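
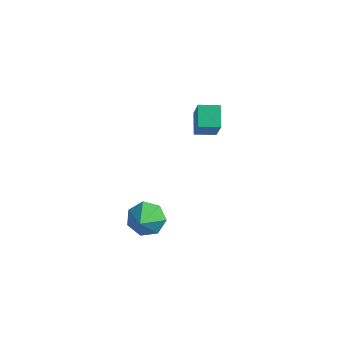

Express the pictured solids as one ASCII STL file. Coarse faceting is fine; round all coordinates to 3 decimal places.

solid 
facet normal -0.292 0.721 -0.628
outer loop
vertex 2.595 -2.584 -0.631
vertex 1.607 -3.02 -0.673
vertex 1.986 -2.273 0.009
endloop
endfacet
facet normal 0.759 0.244 0.604
outer loop
vertex 2.595 -2.584 -0.631
vertex 1.986 -2.273 0.009
vertex 2.213 -4.52 0.633
endloop
endfacet
facet normal -0.291 0.721 -0.628
outer loop
vertex 1.986 -2.273 0.009
vertex 1.607 -3.02 -0.673
vertex 1.091 -2.524 0.136
endloop
endfacet
facet normal 0.060 0.273 0.960
outer loop
vertex 1.986 -2.273 0.009
vertex 1.091 -2.524 0.136
vertex 2.213 -4.52 0.633
endloop
endfacet
facet normal -0.291 0.722 -0.628
outer loop
vertex 1.091 -2.524 0.136
vertex 1.607 -3.02 -0.673
vertex 0.586 -3.148 -0.347
endloop
endfacet
facet normal -0.592 -0.135 0.794
outer loop
vertex 1.091 -2.524 0.136
vertex 0.586 -3.148 -0.347
vertex 2.213 -4.52 0.633
endloop
endfacet
facet normal -0.291 0.722 -0.628
outer loop
vertex 0.586 -3.148 -0.347
vertex 1.607 -3.02 -0.673
vertex 0.849 -3.675 -1.075
endloop
endfacet
facet normal -0.705 -0.671 0.231
outer loop
vertex 0.586 -3.148 -0.347
vertex 0.849 -3.675 -1.075
vertex 2.213 -4.52 0.633
endloop
endfacet
facet normal -0.291 0.722 -0.628
outer loop
vertex 0.849 -3.675 -1.075
vertex 1.607 -3.02 -0.673
vertex 1.684 -3.709 -1.501
endloop
endfacet
facet normal -0.194 -0.932 -0.306
outer loop
vertex 0.849 -3.675 -1.075
vertex 1.684 -3.709 -1.501
vertex 2.213 -4.52 0.633
endloop
endfacet
facet normal -0.291 0.722 -0.628
outer loop
vertex 1.684 -3.709 -1.501
vertex 1.607 -3.02 -0.673
vertex 2.46 -3.224 -1.303
endloop
endfacet
facet normal 0.556 -0.722 -0.412
outer loop
vertex 1.684 -3.709 -1.501
vertex 2.46 -3.224 -1.303
vertex 2.213 -4.52 0.633
endloop
endfacet
facet normal -0.292 0.721 -0.628
outer loop
vertex 2.46 -3.224 -1.303
vertex 1.607 -3.02 -0.673
vertex 2.595 -2.584 -0.631
endloop
endfacet
facet normal 0.980 -0.199 -0.008
outer loop
vertex 2.46 -3.224 -1.303
vertex 2.595 -2.584 -0.631
vertex 2.213 -4.52 0.633
endloop
endfacet
facet normal -0.364 0.394 -0.844
outer loop
vertex 0.397 3.678 2.329
vertex 1.398 4.386 2.228
vertex 1.04 2.66 1.577
endloop
endfacet
facet normal -0.814 -0.575 0.083
outer loop
vertex 1.822 1.814 3.392
vertex 0.397 3.678 2.329
vertex 1.04 2.66 1.577
endloop
endfacet
facet normal -0.364 0.394 -0.844
outer loop
vertex 1.04 2.66 1.577
vertex 1.398 4.386 2.228
vertex 2.041 3.368 1.476
endloop
endfacet
facet normal 0.454 -0.717 -0.530
outer loop
vertex 2.041 3.368 1.476
vertex 1.822 1.814 3.392
vertex 1.04 2.66 1.577
endloop
endfacet
facet normal -0.454 0.717 0.530
outer loop
vertex 0.397 3.678 2.329
vertex 2.18 3.54 4.043
vertex 1.398 4.386 2.228
endloop
endfacet
facet normal -0.814 -0.575 0.083
outer loop
vertex 1.179 2.832 4.144
vertex 0.397 3.678 2.329
vertex 1.822 1.814 3.392
endloop
endfacet
facet normal -0.454 0.717 0.530
outer loop
vertex 1.179 2.832 4.144
vertex 2.18 3.54 4.043
vertex 0.397 3.678 2.329
endloop
endfacet
facet normal 0.814 0.575 -0.083
outer loop
vertex 1.398 4.386 2.228
vertex 2.18 3.54 4.043
vertex 2.041 3.368 1.476
endloop
endfacet
facet normal 0.454 -0.717 -0.530
outer loop
vertex 2.823 2.522 3.291
vertex 1.822 1.814 3.392
vertex 2.041 3.368 1.476
endloop
endfacet
facet normal 0.814 0.575 -0.083
outer loop
vertex 2.041 3.368 1.476
vertex 2.18 3.54 4.043
vertex 2.823 2.522 3.291
endloop
endfacet
facet normal 0.364 -0.394 0.844
outer loop
vertex 2.823 2.522 3.291
vertex 1.179 2.832 4.144
vertex 1.822 1.814 3.392
endloop
endfacet
facet normal 0.364 -0.394 0.844
outer loop
vertex 2.18 3.54 4.043
vertex 1.179 2.832 4.144
vertex 2.823 2.522 3.291
endloop
endfacet

endsolid


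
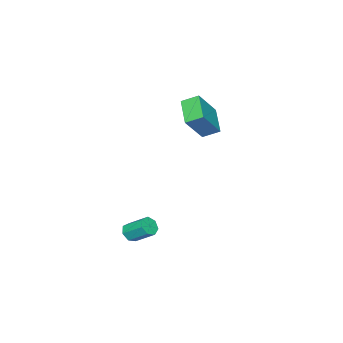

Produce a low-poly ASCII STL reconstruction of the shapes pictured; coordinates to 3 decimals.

solid 
facet normal 0.108 -0.798 -0.593
outer loop
vertex 2.693 -2.284 -2.877
vertex 2.475 -1.97 -3.339
vertex 3.045 -2.026 -3.16
endloop
endfacet
facet normal 0.728 -0.343 0.594
outer loop
vertex 2.693 -2.284 -2.877
vertex 3.045 -2.026 -3.16
vertex 2.543 -1.184 -2.058
endloop
endfacet
facet normal 0.729 -0.341 0.593
outer loop
vertex 2.543 -1.184 -2.058
vertex 3.045 -2.026 -3.16
vertex 2.895 -0.925 -2.342
endloop
endfacet
facet normal -0.109 0.798 0.593
outer loop
vertex 2.543 -1.184 -2.058
vertex 2.895 -0.925 -2.342
vertex 2.325 -0.87 -2.521
endloop
endfacet
facet normal 0.108 -0.797 -0.594
outer loop
vertex 3.045 -2.026 -3.16
vertex 2.475 -1.97 -3.339
vertex 2.968 -1.725 -3.578
endloop
endfacet
facet normal 0.983 0.175 -0.055
outer loop
vertex 3.045 -2.026 -3.16
vertex 2.968 -1.725 -3.578
vertex 2.895 -0.925 -2.342
endloop
endfacet
facet normal 0.983 0.175 -0.055
outer loop
vertex 2.895 -0.925 -2.342
vertex 2.968 -1.725 -3.578
vertex 2.818 -0.625 -2.76
endloop
endfacet
facet normal -0.109 0.798 0.593
outer loop
vertex 2.895 -0.925 -2.342
vertex 2.818 -0.625 -2.76
vertex 2.325 -0.87 -2.521
endloop
endfacet
facet normal 0.110 -0.798 -0.592
outer loop
vertex 2.968 -1.725 -3.578
vertex 2.475 -1.97 -3.339
vertex 2.52 -1.61 -3.816
endloop
endfacet
facet normal 0.496 0.561 -0.663
outer loop
vertex 2.968 -1.725 -3.578
vertex 2.52 -1.61 -3.816
vertex 2.818 -0.625 -2.76
endloop
endfacet
facet normal 0.496 0.561 -0.663
outer loop
vertex 2.818 -0.625 -2.76
vertex 2.52 -1.61 -3.816
vertex 2.369 -0.509 -2.998
endloop
endfacet
facet normal -0.109 0.797 0.594
outer loop
vertex 2.818 -0.625 -2.76
vertex 2.369 -0.509 -2.998
vertex 2.325 -0.87 -2.521
endloop
endfacet
facet normal 0.108 -0.798 -0.592
outer loop
vertex 2.52 -1.61 -3.816
vertex 2.475 -1.97 -3.339
vertex 2.038 -1.765 -3.695
endloop
endfacet
facet normal -0.362 0.523 -0.771
outer loop
vertex 2.52 -1.61 -3.816
vertex 2.038 -1.765 -3.695
vertex 2.369 -0.509 -2.998
endloop
endfacet
facet normal -0.364 0.523 -0.771
outer loop
vertex 2.369 -0.509 -2.998
vertex 2.038 -1.765 -3.695
vertex 1.888 -0.665 -2.877
endloop
endfacet
facet normal -0.109 0.797 0.593
outer loop
vertex 2.369 -0.509 -2.998
vertex 1.888 -0.665 -2.877
vertex 2.325 -0.87 -2.521
endloop
endfacet
facet normal 0.110 -0.797 -0.594
outer loop
vertex 2.038 -1.765 -3.695
vertex 2.475 -1.97 -3.339
vertex 1.885 -2.076 -3.306
endloop
endfacet
facet normal -0.950 0.093 -0.299
outer loop
vertex 2.038 -1.765 -3.695
vertex 1.885 -2.076 -3.306
vertex 1.888 -0.665 -2.877
endloop
endfacet
facet normal -0.950 0.093 -0.299
outer loop
vertex 1.888 -0.665 -2.877
vertex 1.885 -2.076 -3.306
vertex 1.735 -0.975 -2.487
endloop
endfacet
facet normal -0.108 0.798 0.592
outer loop
vertex 1.888 -0.665 -2.877
vertex 1.735 -0.975 -2.487
vertex 2.325 -0.87 -2.521
endloop
endfacet
facet normal 0.110 -0.797 -0.594
outer loop
vertex 1.885 -2.076 -3.306
vertex 2.475 -1.97 -3.339
vertex 2.177 -2.307 -2.942
endloop
endfacet
facet normal -0.821 -0.409 0.399
outer loop
vertex 1.885 -2.076 -3.306
vertex 2.177 -2.307 -2.942
vertex 1.735 -0.975 -2.487
endloop
endfacet
facet normal -0.821 -0.409 0.399
outer loop
vertex 1.735 -0.975 -2.487
vertex 2.177 -2.307 -2.942
vertex 2.027 -1.206 -2.123
endloop
endfacet
facet normal -0.108 0.798 0.593
outer loop
vertex 1.735 -0.975 -2.487
vertex 2.027 -1.206 -2.123
vertex 2.325 -0.87 -2.521
endloop
endfacet
facet normal 0.110 -0.797 -0.594
outer loop
vertex 2.177 -2.307 -2.942
vertex 2.475 -1.97 -3.339
vertex 2.693 -2.284 -2.877
endloop
endfacet
facet normal -0.073 -0.602 0.795
outer loop
vertex 2.177 -2.307 -2.942
vertex 2.693 -2.284 -2.877
vertex 2.027 -1.206 -2.123
endloop
endfacet
facet normal -0.074 -0.602 0.795
outer loop
vertex 2.027 -1.206 -2.123
vertex 2.693 -2.284 -2.877
vertex 2.543 -1.184 -2.058
endloop
endfacet
facet normal -0.109 0.798 0.592
outer loop
vertex 2.027 -1.206 -2.123
vertex 2.543 -1.184 -2.058
vertex 2.325 -0.87 -2.521
endloop
endfacet
facet normal -0.636 0.085 -0.767
outer loop
vertex -3.672 -1.192 3.134
vertex -2.598 -0.125 2.361
vertex -3.216 -1.989 2.668
endloop
endfacet
facet normal -0.632 -0.628 0.455
outer loop
vertex -1.962 -2.155 4.179
vertex -3.672 -1.192 3.134
vertex -3.216 -1.989 2.668
endloop
endfacet
facet normal -0.636 0.085 -0.767
outer loop
vertex -3.216 -1.989 2.668
vertex -2.598 -0.125 2.361
vertex -2.142 -0.922 1.895
endloop
endfacet
facet normal 0.443 -0.774 -0.453
outer loop
vertex -2.142 -0.922 1.895
vertex -1.962 -2.155 4.179
vertex -3.216 -1.989 2.668
endloop
endfacet
facet normal -0.443 0.774 0.453
outer loop
vertex -3.672 -1.192 3.134
vertex -1.344 -0.291 3.872
vertex -2.598 -0.125 2.361
endloop
endfacet
facet normal -0.632 -0.628 0.455
outer loop
vertex -2.418 -1.358 4.645
vertex -3.672 -1.192 3.134
vertex -1.962 -2.155 4.179
endloop
endfacet
facet normal -0.443 0.774 0.453
outer loop
vertex -2.418 -1.358 4.645
vertex -1.344 -0.291 3.872
vertex -3.672 -1.192 3.134
endloop
endfacet
facet normal 0.632 0.628 -0.455
outer loop
vertex -2.598 -0.125 2.361
vertex -1.344 -0.291 3.872
vertex -2.142 -0.922 1.895
endloop
endfacet
facet normal 0.443 -0.774 -0.453
outer loop
vertex -0.888 -1.088 3.406
vertex -1.962 -2.155 4.179
vertex -2.142 -0.922 1.895
endloop
endfacet
facet normal 0.632 0.628 -0.455
outer loop
vertex -2.142 -0.922 1.895
vertex -1.344 -0.291 3.872
vertex -0.888 -1.088 3.406
endloop
endfacet
facet normal 0.636 -0.085 0.767
outer loop
vertex -0.888 -1.088 3.406
vertex -2.418 -1.358 4.645
vertex -1.962 -2.155 4.179
endloop
endfacet
facet normal 0.636 -0.085 0.767
outer loop
vertex -1.344 -0.291 3.872
vertex -2.418 -1.358 4.645
vertex -0.888 -1.088 3.406
endloop
endfacet

endsolid


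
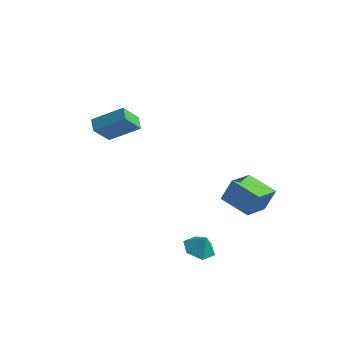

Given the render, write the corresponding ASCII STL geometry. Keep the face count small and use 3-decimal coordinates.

solid 
facet normal -0.386 -0.050 -0.921
outer loop
vertex 4.065 -3.44 -4.129
vertex 3.213 -3.597 -3.763
vertex 3.498 -2.717 -3.93
endloop
endfacet
facet normal 0.789 0.537 0.297
outer loop
vertex 4.065 -3.44 -4.129
vertex 3.498 -2.717 -3.93
vertex 3.627 -3.543 -2.777
endloop
endfacet
facet normal -0.387 -0.049 -0.921
outer loop
vertex 3.498 -2.717 -3.93
vertex 3.213 -3.597 -3.763
vertex 2.647 -2.873 -3.564
endloop
endfacet
facet normal 0.097 0.814 0.572
outer loop
vertex 3.498 -2.717 -3.93
vertex 2.647 -2.873 -3.564
vertex 3.627 -3.543 -2.777
endloop
endfacet
facet normal -0.387 -0.049 -0.921
outer loop
vertex 2.647 -2.873 -3.564
vertex 3.213 -3.597 -3.763
vertex 2.362 -3.753 -3.397
endloop
endfacet
facet normal -0.459 0.307 0.833
outer loop
vertex 2.647 -2.873 -3.564
vertex 2.362 -3.753 -3.397
vertex 3.627 -3.543 -2.777
endloop
endfacet
facet normal -0.387 -0.051 -0.921
outer loop
vertex 2.362 -3.753 -3.397
vertex 3.213 -3.597 -3.763
vertex 2.928 -4.477 -3.595
endloop
endfacet
facet normal -0.322 -0.476 0.818
outer loop
vertex 2.362 -3.753 -3.397
vertex 2.928 -4.477 -3.595
vertex 3.627 -3.543 -2.777
endloop
endfacet
facet normal -0.386 -0.051 -0.921
outer loop
vertex 2.928 -4.477 -3.595
vertex 3.213 -3.597 -3.763
vertex 3.78 -4.32 -3.961
endloop
endfacet
facet normal 0.372 -0.753 0.542
outer loop
vertex 2.928 -4.477 -3.595
vertex 3.78 -4.32 -3.961
vertex 3.627 -3.543 -2.777
endloop
endfacet
facet normal -0.386 -0.051 -0.921
outer loop
vertex 3.78 -4.32 -3.961
vertex 3.213 -3.597 -3.763
vertex 4.065 -3.44 -4.129
endloop
endfacet
facet normal 0.927 -0.247 0.282
outer loop
vertex 3.78 -4.32 -3.961
vertex 4.065 -3.44 -4.129
vertex 3.627 -3.543 -2.777
endloop
endfacet
facet normal -0.949 0.205 0.238
outer loop
vertex 2.972 0.888 -1.477
vertex 3.183 2.668 -2.165
vertex 2.534 0.42 -2.822
endloop
endfacet
facet normal -0.110 -0.927 0.358
outer loop
vertex 4.337 0.032 -3.275
vertex 2.972 0.888 -1.477
vertex 2.534 0.42 -2.822
endloop
endfacet
facet normal -0.949 0.204 0.239
outer loop
vertex 2.534 0.42 -2.822
vertex 3.183 2.668 -2.165
vertex 2.744 2.2 -3.51
endloop
endfacet
facet normal -0.294 -0.314 -0.903
outer loop
vertex 2.744 2.2 -3.51
vertex 4.337 0.032 -3.275
vertex 2.534 0.42 -2.822
endloop
endfacet
facet normal 0.294 0.314 0.903
outer loop
vertex 2.972 0.888 -1.477
vertex 4.986 2.28 -2.618
vertex 3.183 2.668 -2.165
endloop
endfacet
facet normal -0.109 -0.927 0.358
outer loop
vertex 4.776 0.5 -1.93
vertex 2.972 0.888 -1.477
vertex 4.337 0.032 -3.275
endloop
endfacet
facet normal 0.294 0.314 0.903
outer loop
vertex 4.776 0.5 -1.93
vertex 4.986 2.28 -2.618
vertex 2.972 0.888 -1.477
endloop
endfacet
facet normal 0.109 0.927 -0.358
outer loop
vertex 3.183 2.668 -2.165
vertex 4.986 2.28 -2.618
vertex 2.744 2.2 -3.51
endloop
endfacet
facet normal -0.294 -0.314 -0.903
outer loop
vertex 4.548 1.812 -3.963
vertex 4.337 0.032 -3.275
vertex 2.744 2.2 -3.51
endloop
endfacet
facet normal 0.109 0.927 -0.358
outer loop
vertex 2.744 2.2 -3.51
vertex 4.986 2.28 -2.618
vertex 4.548 1.812 -3.963
endloop
endfacet
facet normal 0.949 -0.205 -0.239
outer loop
vertex 4.548 1.812 -3.963
vertex 4.776 0.5 -1.93
vertex 4.337 0.032 -3.275
endloop
endfacet
facet normal 0.950 -0.204 -0.238
outer loop
vertex 4.986 2.28 -2.618
vertex 4.776 0.5 -1.93
vertex 4.548 1.812 -3.963
endloop
endfacet
facet normal -0.790 -0.335 -0.513
outer loop
vertex -3.549 -2.702 2.829
vertex -4.03 -2.067 3.155
vertex -3.139 -1.746 1.574
endloop
endfacet
facet normal 0.559 -0.738 -0.379
outer loop
vertex -1.55 -1.073 2.605
vertex -3.549 -2.702 2.829
vertex -3.139 -1.746 1.574
endloop
endfacet
facet normal -0.790 -0.335 -0.513
outer loop
vertex -3.139 -1.746 1.574
vertex -4.03 -2.067 3.155
vertex -3.619 -1.112 1.899
endloop
endfacet
facet normal 0.252 0.586 -0.770
outer loop
vertex -3.619 -1.112 1.899
vertex -1.55 -1.073 2.605
vertex -3.139 -1.746 1.574
endloop
endfacet
facet normal -0.252 -0.586 0.770
outer loop
vertex -3.549 -2.702 2.829
vertex -2.441 -1.394 4.186
vertex -4.03 -2.067 3.155
endloop
endfacet
facet normal 0.559 -0.738 -0.378
outer loop
vertex -1.961 -2.028 3.861
vertex -3.549 -2.702 2.829
vertex -1.55 -1.073 2.605
endloop
endfacet
facet normal -0.252 -0.586 0.770
outer loop
vertex -1.961 -2.028 3.861
vertex -2.441 -1.394 4.186
vertex -3.549 -2.702 2.829
endloop
endfacet
facet normal -0.558 0.738 0.379
outer loop
vertex -4.03 -2.067 3.155
vertex -2.441 -1.394 4.186
vertex -3.619 -1.112 1.899
endloop
endfacet
facet normal 0.252 0.586 -0.770
outer loop
vertex -2.031 -0.438 2.931
vertex -1.55 -1.073 2.605
vertex -3.619 -1.112 1.899
endloop
endfacet
facet normal -0.559 0.737 0.379
outer loop
vertex -3.619 -1.112 1.899
vertex -2.441 -1.394 4.186
vertex -2.031 -0.438 2.931
endloop
endfacet
facet normal 0.790 0.335 0.513
outer loop
vertex -2.031 -0.438 2.931
vertex -1.961 -2.028 3.861
vertex -1.55 -1.073 2.605
endloop
endfacet
facet normal 0.790 0.335 0.513
outer loop
vertex -2.441 -1.394 4.186
vertex -1.961 -2.028 3.861
vertex -2.031 -0.438 2.931
endloop
endfacet

endsolid


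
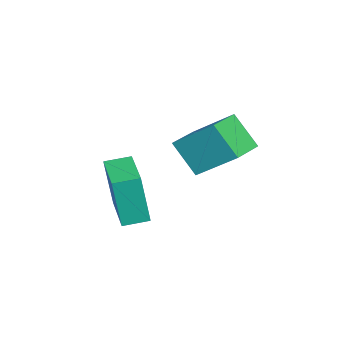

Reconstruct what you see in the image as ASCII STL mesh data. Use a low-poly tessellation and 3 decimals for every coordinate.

solid 
facet normal -0.900 -0.436 -0.013
outer loop
vertex 2.461 -0.815 1.617
vertex 2.11 -0.095 1.735
vertex 2.37 -0.576 -0.114
endloop
endfacet
facet normal 0.434 -0.889 -0.146
outer loop
vertex 3.71 0.075 -0.095
vertex 2.461 -0.815 1.617
vertex 2.37 -0.576 -0.114
endloop
endfacet
facet normal -0.900 -0.436 -0.013
outer loop
vertex 2.37 -0.576 -0.114
vertex 2.11 -0.095 1.735
vertex 2.019 0.144 0.004
endloop
endfacet
facet normal -0.052 0.137 -0.989
outer loop
vertex 2.019 0.144 0.004
vertex 3.71 0.075 -0.095
vertex 2.37 -0.576 -0.114
endloop
endfacet
facet normal 0.052 -0.137 0.989
outer loop
vertex 2.461 -0.815 1.617
vertex 3.45 0.556 1.754
vertex 2.11 -0.095 1.735
endloop
endfacet
facet normal 0.434 -0.889 -0.146
outer loop
vertex 3.801 -0.164 1.636
vertex 2.461 -0.815 1.617
vertex 3.71 0.075 -0.095
endloop
endfacet
facet normal 0.052 -0.137 0.989
outer loop
vertex 3.801 -0.164 1.636
vertex 3.45 0.556 1.754
vertex 2.461 -0.815 1.617
endloop
endfacet
facet normal -0.434 0.889 0.146
outer loop
vertex 2.11 -0.095 1.735
vertex 3.45 0.556 1.754
vertex 2.019 0.144 0.004
endloop
endfacet
facet normal -0.052 0.137 -0.989
outer loop
vertex 3.359 0.795 0.023
vertex 3.71 0.075 -0.095
vertex 2.019 0.144 0.004
endloop
endfacet
facet normal -0.434 0.889 0.146
outer loop
vertex 2.019 0.144 0.004
vertex 3.45 0.556 1.754
vertex 3.359 0.795 0.023
endloop
endfacet
facet normal 0.900 0.436 0.013
outer loop
vertex 3.359 0.795 0.023
vertex 3.801 -0.164 1.636
vertex 3.71 0.075 -0.095
endloop
endfacet
facet normal 0.900 0.436 0.013
outer loop
vertex 3.45 0.556 1.754
vertex 3.801 -0.164 1.636
vertex 3.359 0.795 0.023
endloop
endfacet
facet normal -0.953 0.288 -0.098
outer loop
vertex 2.884 2.995 4.329
vertex 3.204 3.731 3.384
vertex 2.627 1.8 3.311
endloop
endfacet
facet normal -0.257 -0.594 0.762
outer loop
vertex 3.656 1.489 3.416
vertex 2.884 2.995 4.329
vertex 2.627 1.8 3.311
endloop
endfacet
facet normal -0.953 0.288 -0.098
outer loop
vertex 2.627 1.8 3.311
vertex 3.204 3.731 3.384
vertex 2.947 2.537 2.366
endloop
endfacet
facet normal -0.162 -0.751 -0.640
outer loop
vertex 2.947 2.537 2.366
vertex 3.656 1.489 3.416
vertex 2.627 1.8 3.311
endloop
endfacet
facet normal 0.162 0.751 0.640
outer loop
vertex 2.884 2.995 4.329
vertex 4.233 3.42 3.489
vertex 3.204 3.731 3.384
endloop
endfacet
facet normal -0.258 -0.594 0.762
outer loop
vertex 3.913 2.683 4.434
vertex 2.884 2.995 4.329
vertex 3.656 1.489 3.416
endloop
endfacet
facet normal 0.162 0.751 0.640
outer loop
vertex 3.913 2.683 4.434
vertex 4.233 3.42 3.489
vertex 2.884 2.995 4.329
endloop
endfacet
facet normal 0.257 0.594 -0.762
outer loop
vertex 3.204 3.731 3.384
vertex 4.233 3.42 3.489
vertex 2.947 2.537 2.366
endloop
endfacet
facet normal -0.162 -0.751 -0.640
outer loop
vertex 3.976 2.225 2.471
vertex 3.656 1.489 3.416
vertex 2.947 2.537 2.366
endloop
endfacet
facet normal 0.258 0.594 -0.762
outer loop
vertex 2.947 2.537 2.366
vertex 4.233 3.42 3.489
vertex 3.976 2.225 2.471
endloop
endfacet
facet normal 0.952 -0.288 0.098
outer loop
vertex 3.976 2.225 2.471
vertex 3.913 2.683 4.434
vertex 3.656 1.489 3.416
endloop
endfacet
facet normal 0.953 -0.288 0.098
outer loop
vertex 4.233 3.42 3.489
vertex 3.913 2.683 4.434
vertex 3.976 2.225 2.471
endloop
endfacet

endsolid


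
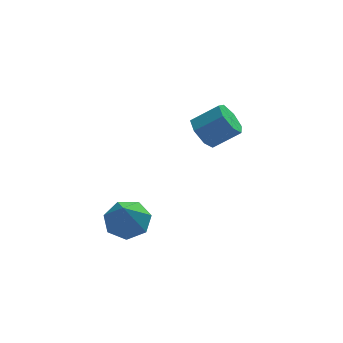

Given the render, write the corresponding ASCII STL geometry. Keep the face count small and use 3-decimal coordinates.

solid 
facet normal -0.812 0.056 -0.581
outer loop
vertex 2.727 4.124 2.613
vertex 2.185 3.995 3.358
vertex 2.496 4.794 3.0
endloop
endfacet
facet normal 0.510 0.555 -0.657
outer loop
vertex 2.727 4.124 2.613
vertex 2.496 4.794 3.0
vertex 4.017 4.035 3.538
endloop
endfacet
facet normal 0.509 0.554 -0.658
outer loop
vertex 4.017 4.035 3.538
vertex 2.496 4.794 3.0
vertex 3.787 4.705 3.924
endloop
endfacet
facet normal 0.812 -0.056 0.581
outer loop
vertex 4.017 4.035 3.538
vertex 3.787 4.705 3.924
vertex 3.475 3.905 4.282
endloop
endfacet
facet normal -0.812 0.056 -0.581
outer loop
vertex 2.496 4.794 3.0
vertex 2.185 3.995 3.358
vertex 2.031 4.862 3.656
endloop
endfacet
facet normal 0.094 0.995 -0.036
outer loop
vertex 2.496 4.794 3.0
vertex 2.031 4.862 3.656
vertex 3.787 4.705 3.924
endloop
endfacet
facet normal 0.094 0.995 -0.036
outer loop
vertex 3.787 4.705 3.924
vertex 2.031 4.862 3.656
vertex 3.322 4.773 4.58
endloop
endfacet
facet normal 0.812 -0.056 0.581
outer loop
vertex 3.787 4.705 3.924
vertex 3.322 4.773 4.58
vertex 3.475 3.905 4.282
endloop
endfacet
facet normal -0.812 0.056 -0.582
outer loop
vertex 2.031 4.862 3.656
vertex 2.185 3.995 3.358
vertex 1.682 4.277 4.087
endloop
endfacet
facet normal -0.392 0.686 0.613
outer loop
vertex 2.031 4.862 3.656
vertex 1.682 4.277 4.087
vertex 3.322 4.773 4.58
endloop
endfacet
facet normal -0.392 0.686 0.613
outer loop
vertex 3.322 4.773 4.58
vertex 1.682 4.277 4.087
vertex 2.972 4.187 5.012
endloop
endfacet
facet normal 0.812 -0.056 0.581
outer loop
vertex 3.322 4.773 4.58
vertex 2.972 4.187 5.012
vertex 3.475 3.905 4.282
endloop
endfacet
facet normal -0.812 0.056 -0.582
outer loop
vertex 1.682 4.277 4.087
vertex 2.185 3.995 3.358
vertex 1.711 3.479 3.97
endloop
endfacet
facet normal -0.583 -0.139 0.800
outer loop
vertex 1.682 4.277 4.087
vertex 1.711 3.479 3.97
vertex 2.972 4.187 5.012
endloop
endfacet
facet normal -0.583 -0.140 0.800
outer loop
vertex 2.972 4.187 5.012
vertex 1.711 3.479 3.97
vertex 3.001 3.39 4.894
endloop
endfacet
facet normal 0.812 -0.057 0.581
outer loop
vertex 2.972 4.187 5.012
vertex 3.001 3.39 4.894
vertex 3.475 3.905 4.282
endloop
endfacet
facet normal -0.812 0.056 -0.581
outer loop
vertex 1.711 3.479 3.97
vertex 2.185 3.995 3.358
vertex 2.097 3.069 3.391
endloop
endfacet
facet normal -0.335 -0.860 0.385
outer loop
vertex 1.711 3.479 3.97
vertex 2.097 3.069 3.391
vertex 3.001 3.39 4.894
endloop
endfacet
facet normal -0.335 -0.860 0.385
outer loop
vertex 3.001 3.39 4.894
vertex 2.097 3.069 3.391
vertex 3.388 2.98 4.315
endloop
endfacet
facet normal 0.811 -0.056 0.582
outer loop
vertex 3.001 3.39 4.894
vertex 3.388 2.98 4.315
vertex 3.475 3.905 4.282
endloop
endfacet
facet normal -0.812 0.056 -0.581
outer loop
vertex 2.097 3.069 3.391
vertex 2.185 3.995 3.358
vertex 2.549 3.357 2.788
endloop
endfacet
facet normal 0.166 -0.932 -0.321
outer loop
vertex 2.097 3.069 3.391
vertex 2.549 3.357 2.788
vertex 3.388 2.98 4.315
endloop
endfacet
facet normal 0.166 -0.932 -0.321
outer loop
vertex 3.388 2.98 4.315
vertex 2.549 3.357 2.788
vertex 3.84 3.268 3.712
endloop
endfacet
facet normal 0.811 -0.056 0.582
outer loop
vertex 3.388 2.98 4.315
vertex 3.84 3.268 3.712
vertex 3.475 3.905 4.282
endloop
endfacet
facet normal -0.812 0.056 -0.581
outer loop
vertex 2.549 3.357 2.788
vertex 2.185 3.995 3.358
vertex 2.727 4.124 2.613
endloop
endfacet
facet normal 0.540 -0.304 -0.784
outer loop
vertex 2.549 3.357 2.788
vertex 2.727 4.124 2.613
vertex 3.84 3.268 3.712
endloop
endfacet
facet normal 0.541 -0.303 -0.784
outer loop
vertex 3.84 3.268 3.712
vertex 2.727 4.124 2.613
vertex 4.017 4.035 3.538
endloop
endfacet
facet normal 0.812 -0.055 0.582
outer loop
vertex 3.84 3.268 3.712
vertex 4.017 4.035 3.538
vertex 3.475 3.905 4.282
endloop
endfacet
facet normal 0.158 0.499 -0.852
outer loop
vertex -1.476 -0.789 3.034
vertex -2.08 -1.476 2.519
vertex -2.363 -0.581 2.991
endloop
endfacet
facet normal 0.088 0.546 0.833
outer loop
vertex -1.476 -0.789 3.034
vertex -2.363 -0.581 2.991
vertex -2.4 -2.484 4.241
endloop
endfacet
facet normal 0.158 0.499 -0.852
outer loop
vertex -2.363 -0.581 2.991
vertex -2.08 -1.476 2.519
vertex -3.036 -1.048 2.593
endloop
endfacet
facet normal -0.660 0.421 0.622
outer loop
vertex -2.363 -0.581 2.991
vertex -3.036 -1.048 2.593
vertex -2.4 -2.484 4.241
endloop
endfacet
facet normal 0.158 0.499 -0.852
outer loop
vertex -3.036 -1.048 2.593
vertex -2.08 -1.476 2.519
vertex -2.99 -1.837 2.139
endloop
endfacet
facet normal -0.960 -0.179 0.214
outer loop
vertex -3.036 -1.048 2.593
vertex -2.99 -1.837 2.139
vertex -2.4 -2.484 4.241
endloop
endfacet
facet normal 0.158 0.498 -0.852
outer loop
vertex -2.99 -1.837 2.139
vertex -2.08 -1.476 2.519
vertex -2.259 -2.355 1.972
endloop
endfacet
facet normal -0.589 -0.804 -0.082
outer loop
vertex -2.99 -1.837 2.139
vertex -2.259 -2.355 1.972
vertex -2.4 -2.484 4.241
endloop
endfacet
facet normal 0.158 0.498 -0.852
outer loop
vertex -2.259 -2.355 1.972
vertex -2.08 -1.476 2.519
vertex -1.393 -2.211 2.217
endloop
endfacet
facet normal 0.176 -0.983 -0.045
outer loop
vertex -2.259 -2.355 1.972
vertex -1.393 -2.211 2.217
vertex -2.4 -2.484 4.241
endloop
endfacet
facet normal 0.158 0.498 -0.852
outer loop
vertex -1.393 -2.211 2.217
vertex -2.08 -1.476 2.519
vertex -1.045 -1.514 2.689
endloop
endfacet
facet normal 0.758 -0.580 0.299
outer loop
vertex -1.393 -2.211 2.217
vertex -1.045 -1.514 2.689
vertex -2.4 -2.484 4.241
endloop
endfacet
facet normal 0.158 0.499 -0.852
outer loop
vertex -1.045 -1.514 2.689
vertex -2.08 -1.476 2.519
vertex -1.476 -0.789 3.034
endloop
endfacet
facet normal 0.718 0.099 0.689
outer loop
vertex -1.045 -1.514 2.689
vertex -1.476 -0.789 3.034
vertex -2.4 -2.484 4.241
endloop
endfacet

endsolid


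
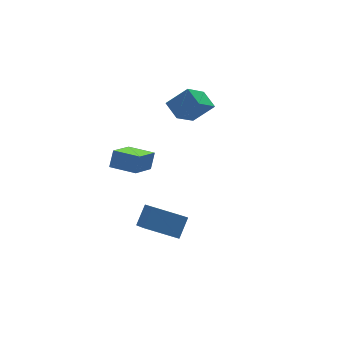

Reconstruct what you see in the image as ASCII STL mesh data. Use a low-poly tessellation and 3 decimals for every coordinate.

solid 
facet normal -0.730 0.242 -0.639
outer loop
vertex 1.733 -1.294 3.019
vertex 1.682 -0.362 3.43
vertex 2.953 -0.712 1.847
endloop
endfacet
facet normal 0.050 -0.914 -0.402
outer loop
vertex 3.938 -1.038 2.71
vertex 1.733 -1.294 3.019
vertex 2.953 -0.712 1.847
endloop
endfacet
facet normal -0.730 0.241 -0.639
outer loop
vertex 2.953 -0.712 1.847
vertex 1.682 -0.362 3.43
vertex 2.902 0.221 2.257
endloop
endfacet
facet normal 0.682 0.325 -0.655
outer loop
vertex 2.902 0.221 2.257
vertex 3.938 -1.038 2.71
vertex 2.953 -0.712 1.847
endloop
endfacet
facet normal -0.682 -0.326 0.655
outer loop
vertex 1.733 -1.294 3.019
vertex 2.667 -0.688 4.293
vertex 1.682 -0.362 3.43
endloop
endfacet
facet normal 0.050 -0.914 -0.403
outer loop
vertex 2.718 -1.621 3.883
vertex 1.733 -1.294 3.019
vertex 3.938 -1.038 2.71
endloop
endfacet
facet normal -0.682 -0.325 0.655
outer loop
vertex 2.718 -1.621 3.883
vertex 2.667 -0.688 4.293
vertex 1.733 -1.294 3.019
endloop
endfacet
facet normal -0.050 0.914 0.402
outer loop
vertex 1.682 -0.362 3.43
vertex 2.667 -0.688 4.293
vertex 2.902 0.221 2.257
endloop
endfacet
facet normal 0.682 0.326 -0.654
outer loop
vertex 3.887 -0.106 3.121
vertex 3.938 -1.038 2.71
vertex 2.902 0.221 2.257
endloop
endfacet
facet normal -0.050 0.914 0.402
outer loop
vertex 2.902 0.221 2.257
vertex 2.667 -0.688 4.293
vertex 3.887 -0.106 3.121
endloop
endfacet
facet normal 0.730 -0.242 0.639
outer loop
vertex 3.887 -0.106 3.121
vertex 2.718 -1.621 3.883
vertex 3.938 -1.038 2.71
endloop
endfacet
facet normal 0.730 -0.241 0.640
outer loop
vertex 2.667 -0.688 4.293
vertex 2.718 -1.621 3.883
vertex 3.887 -0.106 3.121
endloop
endfacet
facet normal -0.620 -0.404 -0.673
outer loop
vertex -0.13 -4.753 -2.259
vertex -1.464 -3.817 -1.592
vertex 0.246 -3.384 -3.428
endloop
endfacet
facet normal 0.757 -0.532 -0.379
outer loop
vertex 0.984 -2.903 -2.628
vertex -0.13 -4.753 -2.259
vertex 0.246 -3.384 -3.428
endloop
endfacet
facet normal -0.620 -0.404 -0.673
outer loop
vertex 0.246 -3.384 -3.428
vertex -1.464 -3.817 -1.592
vertex -1.087 -2.448 -2.762
endloop
endfacet
facet normal 0.205 0.744 -0.636
outer loop
vertex -1.087 -2.448 -2.762
vertex 0.984 -2.903 -2.628
vertex 0.246 -3.384 -3.428
endloop
endfacet
facet normal -0.204 -0.744 0.636
outer loop
vertex -0.13 -4.753 -2.259
vertex -0.726 -3.336 -0.792
vertex -1.464 -3.817 -1.592
endloop
endfacet
facet normal 0.758 -0.532 -0.378
outer loop
vertex 0.607 -4.272 -1.458
vertex -0.13 -4.753 -2.259
vertex 0.984 -2.903 -2.628
endloop
endfacet
facet normal -0.205 -0.744 0.636
outer loop
vertex 0.607 -4.272 -1.458
vertex -0.726 -3.336 -0.792
vertex -0.13 -4.753 -2.259
endloop
endfacet
facet normal -0.757 0.532 0.379
outer loop
vertex -1.464 -3.817 -1.592
vertex -0.726 -3.336 -0.792
vertex -1.087 -2.448 -2.762
endloop
endfacet
facet normal 0.205 0.745 -0.635
outer loop
vertex -0.35 -1.967 -1.961
vertex 0.984 -2.903 -2.628
vertex -1.087 -2.448 -2.762
endloop
endfacet
facet normal -0.758 0.531 0.378
outer loop
vertex -1.087 -2.448 -2.762
vertex -0.726 -3.336 -0.792
vertex -0.35 -1.967 -1.961
endloop
endfacet
facet normal 0.620 0.404 0.673
outer loop
vertex -0.35 -1.967 -1.961
vertex 0.607 -4.272 -1.458
vertex 0.984 -2.903 -2.628
endloop
endfacet
facet normal 0.620 0.404 0.673
outer loop
vertex -0.726 -3.336 -0.792
vertex 0.607 -4.272 -1.458
vertex -0.35 -1.967 -1.961
endloop
endfacet
facet normal -0.585 0.810 -0.035
outer loop
vertex -1.662 -1.003 0.719
vertex -1.271 -0.687 1.501
vertex -0.393 -0.128 -0.268
endloop
endfacet
facet normal -0.420 -0.340 -0.841
outer loop
vertex 0.391 -1.213 -0.221
vertex -1.662 -1.003 0.719
vertex -0.393 -0.128 -0.268
endloop
endfacet
facet normal -0.585 0.810 -0.035
outer loop
vertex -0.393 -0.128 -0.268
vertex -1.271 -0.687 1.501
vertex -0.002 0.188 0.515
endloop
endfacet
facet normal 0.694 0.478 -0.539
outer loop
vertex -0.002 0.188 0.515
vertex 0.391 -1.213 -0.221
vertex -0.393 -0.128 -0.268
endloop
endfacet
facet normal -0.693 -0.478 0.540
outer loop
vertex -1.662 -1.003 0.719
vertex -0.487 -1.772 1.548
vertex -1.271 -0.687 1.501
endloop
endfacet
facet normal -0.420 -0.339 -0.842
outer loop
vertex -0.878 -2.088 0.765
vertex -1.662 -1.003 0.719
vertex 0.391 -1.213 -0.221
endloop
endfacet
facet normal -0.693 -0.478 0.539
outer loop
vertex -0.878 -2.088 0.765
vertex -0.487 -1.772 1.548
vertex -1.662 -1.003 0.719
endloop
endfacet
facet normal 0.420 0.340 0.842
outer loop
vertex -1.271 -0.687 1.501
vertex -0.487 -1.772 1.548
vertex -0.002 0.188 0.515
endloop
endfacet
facet normal 0.693 0.478 -0.540
outer loop
vertex 0.782 -0.897 0.561
vertex 0.391 -1.213 -0.221
vertex -0.002 0.188 0.515
endloop
endfacet
facet normal 0.420 0.339 0.841
outer loop
vertex -0.002 0.188 0.515
vertex -0.487 -1.772 1.548
vertex 0.782 -0.897 0.561
endloop
endfacet
facet normal 0.585 -0.810 0.035
outer loop
vertex 0.782 -0.897 0.561
vertex -0.878 -2.088 0.765
vertex 0.391 -1.213 -0.221
endloop
endfacet
facet normal 0.585 -0.810 0.035
outer loop
vertex -0.487 -1.772 1.548
vertex -0.878 -2.088 0.765
vertex 0.782 -0.897 0.561
endloop
endfacet

endsolid


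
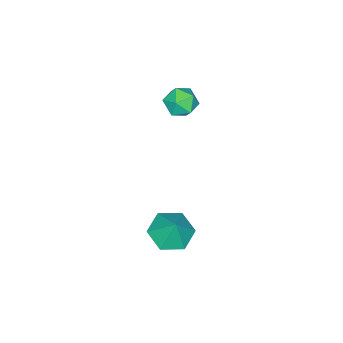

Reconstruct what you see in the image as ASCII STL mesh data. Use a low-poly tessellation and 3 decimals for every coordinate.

solid 
facet normal -0.280 -0.380 -0.882
outer loop
vertex 1.606 0.285 -4.336
vertex 0.959 1.025 -4.449
vertex 1.885 1.122 -4.785
endloop
endfacet
facet normal 0.920 -0.103 0.379
outer loop
vertex 1.606 0.285 -4.336
vertex 1.885 1.122 -4.785
vertex 1.321 1.515 -3.311
endloop
endfacet
facet normal -0.280 -0.380 -0.882
outer loop
vertex 1.885 1.122 -4.785
vertex 0.959 1.025 -4.449
vertex 1.238 1.862 -4.898
endloop
endfacet
facet normal 0.740 0.664 0.106
outer loop
vertex 1.885 1.122 -4.785
vertex 1.238 1.862 -4.898
vertex 1.321 1.515 -3.311
endloop
endfacet
facet normal -0.282 -0.379 -0.882
outer loop
vertex 1.238 1.862 -4.898
vertex 0.959 1.025 -4.449
vertex 0.312 1.766 -4.561
endloop
endfacet
facet normal -0.023 0.976 0.215
outer loop
vertex 1.238 1.862 -4.898
vertex 0.312 1.766 -4.561
vertex 1.321 1.515 -3.311
endloop
endfacet
facet normal -0.282 -0.379 -0.882
outer loop
vertex 0.312 1.766 -4.561
vertex 0.959 1.025 -4.449
vertex 0.033 0.929 -4.112
endloop
endfacet
facet normal -0.609 0.523 0.596
outer loop
vertex 0.312 1.766 -4.561
vertex 0.033 0.929 -4.112
vertex 1.321 1.515 -3.311
endloop
endfacet
facet normal -0.282 -0.379 -0.882
outer loop
vertex 0.033 0.929 -4.112
vertex 0.959 1.025 -4.449
vertex 0.68 0.188 -4.0
endloop
endfacet
facet normal -0.430 -0.244 0.869
outer loop
vertex 0.033 0.929 -4.112
vertex 0.68 0.188 -4.0
vertex 1.321 1.515 -3.311
endloop
endfacet
facet normal -0.280 -0.380 -0.882
outer loop
vertex 0.68 0.188 -4.0
vertex 0.959 1.025 -4.449
vertex 1.606 0.285 -4.336
endloop
endfacet
facet normal 0.334 -0.556 0.761
outer loop
vertex 0.68 0.188 -4.0
vertex 1.606 0.285 -4.336
vertex 1.321 1.515 -3.311
endloop
endfacet
facet normal -0.715 0.587 0.380
outer loop
vertex -2.269 0.211 0.908
vertex -2.507 -0.386 1.383
vertex -1.95 0.128 1.636
endloop
endfacet
facet normal -0.150 0.973 0.177
outer loop
vertex -2.269 0.211 0.908
vertex -1.95 0.128 1.636
vertex -1.483 0.313 1.015
endloop
endfacet
facet normal -0.040 0.854 -0.519
outer loop
vertex -2.269 0.211 0.908
vertex -1.483 0.313 1.015
vertex -1.751 -0.087 0.377
endloop
endfacet
facet normal -0.537 0.395 -0.745
outer loop
vertex -2.269 0.211 0.908
vertex -1.751 -0.087 0.377
vertex -2.384 -0.519 0.604
endloop
endfacet
facet normal -0.955 0.229 -0.190
outer loop
vertex -2.269 0.211 0.908
vertex -2.384 -0.519 0.604
vertex -2.507 -0.386 1.383
endloop
endfacet
facet normal 0.419 0.735 0.534
outer loop
vertex -1.483 0.313 1.015
vertex -1.95 0.128 1.636
vertex -1.236 -0.221 1.556
endloop
endfacet
facet normal -0.494 0.111 0.862
outer loop
vertex -1.95 0.128 1.636
vertex -2.507 -0.386 1.383
vertex -1.869 -0.653 1.783
endloop
endfacet
facet normal -0.882 -0.468 -0.059
outer loop
vertex -2.507 -0.386 1.383
vertex -2.384 -0.519 0.604
vertex -2.137 -1.053 1.145
endloop
endfacet
facet normal -0.206 -0.202 -0.958
outer loop
vertex -2.384 -0.519 0.604
vertex -1.751 -0.087 0.377
vertex -1.67 -0.868 0.524
endloop
endfacet
facet normal 0.597 0.542 -0.591
outer loop
vertex -1.751 -0.087 0.377
vertex -1.483 0.313 1.015
vertex -1.113 -0.354 0.777
endloop
endfacet
facet normal 0.537 -0.395 0.745
outer loop
vertex -1.351 -0.951 1.252
vertex -1.236 -0.221 1.556
vertex -1.869 -0.653 1.783
endloop
endfacet
facet normal 0.040 -0.854 0.519
outer loop
vertex -1.351 -0.951 1.252
vertex -1.869 -0.653 1.783
vertex -2.137 -1.053 1.145
endloop
endfacet
facet normal 0.150 -0.973 -0.177
outer loop
vertex -1.351 -0.951 1.252
vertex -2.137 -1.053 1.145
vertex -1.67 -0.868 0.524
endloop
endfacet
facet normal 0.715 -0.587 -0.380
outer loop
vertex -1.351 -0.951 1.252
vertex -1.67 -0.868 0.524
vertex -1.113 -0.354 0.777
endloop
endfacet
facet normal 0.955 -0.229 0.190
outer loop
vertex -1.351 -0.951 1.252
vertex -1.113 -0.354 0.777
vertex -1.236 -0.221 1.556
endloop
endfacet
facet normal 0.206 0.202 0.958
outer loop
vertex -1.869 -0.653 1.783
vertex -1.236 -0.221 1.556
vertex -1.95 0.128 1.636
endloop
endfacet
facet normal -0.597 -0.542 0.591
outer loop
vertex -2.137 -1.053 1.145
vertex -1.869 -0.653 1.783
vertex -2.507 -0.386 1.383
endloop
endfacet
facet normal -0.419 -0.735 -0.534
outer loop
vertex -1.67 -0.868 0.524
vertex -2.137 -1.053 1.145
vertex -2.384 -0.519 0.604
endloop
endfacet
facet normal 0.494 -0.111 -0.862
outer loop
vertex -1.113 -0.354 0.777
vertex -1.67 -0.868 0.524
vertex -1.751 -0.087 0.377
endloop
endfacet
facet normal 0.882 0.468 0.059
outer loop
vertex -1.236 -0.221 1.556
vertex -1.113 -0.354 0.777
vertex -1.483 0.313 1.015
endloop
endfacet

endsolid


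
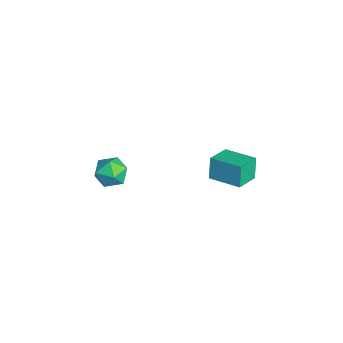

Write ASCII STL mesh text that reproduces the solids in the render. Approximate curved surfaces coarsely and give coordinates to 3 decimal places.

solid 
facet normal -0.686 -0.714 -0.140
outer loop
vertex 2.008 1.358 -1.007
vertex 1.139 2.265 -1.377
vertex 2.37 1.236 -2.155
endloop
endfacet
facet normal 0.664 -0.692 0.283
outer loop
vertex 3.501 2.415 -1.923
vertex 2.008 1.358 -1.007
vertex 2.37 1.236 -2.155
endloop
endfacet
facet normal -0.686 -0.714 -0.140
outer loop
vertex 2.37 1.236 -2.155
vertex 1.139 2.265 -1.377
vertex 1.5 2.144 -2.525
endloop
endfacet
facet normal 0.299 -0.100 -0.949
outer loop
vertex 1.5 2.144 -2.525
vertex 3.501 2.415 -1.923
vertex 2.37 1.236 -2.155
endloop
endfacet
facet normal -0.299 0.100 0.949
outer loop
vertex 2.008 1.358 -1.007
vertex 2.27 3.444 -1.145
vertex 1.139 2.265 -1.377
endloop
endfacet
facet normal 0.664 -0.693 0.282
outer loop
vertex 3.14 2.536 -0.775
vertex 2.008 1.358 -1.007
vertex 3.501 2.415 -1.923
endloop
endfacet
facet normal -0.299 0.100 0.949
outer loop
vertex 3.14 2.536 -0.775
vertex 2.27 3.444 -1.145
vertex 2.008 1.358 -1.007
endloop
endfacet
facet normal -0.664 0.693 -0.282
outer loop
vertex 1.139 2.265 -1.377
vertex 2.27 3.444 -1.145
vertex 1.5 2.144 -2.525
endloop
endfacet
facet normal 0.299 -0.101 -0.949
outer loop
vertex 2.632 3.322 -2.293
vertex 3.501 2.415 -1.923
vertex 1.5 2.144 -2.525
endloop
endfacet
facet normal -0.663 0.693 -0.283
outer loop
vertex 1.5 2.144 -2.525
vertex 2.27 3.444 -1.145
vertex 2.632 3.322 -2.293
endloop
endfacet
facet normal 0.686 0.714 0.140
outer loop
vertex 2.632 3.322 -2.293
vertex 3.14 2.536 -0.775
vertex 3.501 2.415 -1.923
endloop
endfacet
facet normal 0.686 0.714 0.140
outer loop
vertex 2.27 3.444 -1.145
vertex 3.14 2.536 -0.775
vertex 2.632 3.322 -2.293
endloop
endfacet
facet normal -0.325 0.919 0.222
outer loop
vertex 3.018 -2.712 -0.154
vertex 2.679 -3.012 0.591
vertex 3.5 -2.717 0.573
endloop
endfacet
facet normal 0.269 0.948 -0.172
outer loop
vertex 3.018 -2.712 -0.154
vertex 3.5 -2.717 0.573
vertex 3.855 -2.956 -0.187
endloop
endfacet
facet normal 0.145 0.604 -0.784
outer loop
vertex 3.018 -2.712 -0.154
vertex 3.855 -2.956 -0.187
vertex 3.254 -3.398 -0.639
endloop
endfacet
facet normal -0.526 0.363 -0.769
outer loop
vertex 3.018 -2.712 -0.154
vertex 3.254 -3.398 -0.639
vertex 2.527 -3.433 -0.158
endloop
endfacet
facet normal -0.817 0.557 -0.147
outer loop
vertex 3.018 -2.712 -0.154
vertex 2.527 -3.433 -0.158
vertex 2.679 -3.012 0.591
endloop
endfacet
facet normal 0.783 0.596 0.178
outer loop
vertex 3.855 -2.956 -0.187
vertex 3.5 -2.717 0.573
vertex 4.033 -3.407 0.538
endloop
endfacet
facet normal -0.180 0.550 0.816
outer loop
vertex 3.5 -2.717 0.573
vertex 2.679 -3.012 0.591
vertex 3.306 -3.442 1.019
endloop
endfacet
facet normal -0.975 -0.035 0.218
outer loop
vertex 2.679 -3.012 0.591
vertex 2.527 -3.433 -0.158
vertex 2.705 -3.884 0.567
endloop
endfacet
facet normal -0.505 -0.350 -0.789
outer loop
vertex 2.527 -3.433 -0.158
vertex 3.254 -3.398 -0.639
vertex 3.06 -4.123 -0.193
endloop
endfacet
facet normal 0.582 0.040 -0.812
outer loop
vertex 3.254 -3.398 -0.639
vertex 3.855 -2.956 -0.187
vertex 3.881 -3.828 -0.211
endloop
endfacet
facet normal 0.526 -0.363 0.769
outer loop
vertex 3.542 -4.128 0.534
vertex 4.033 -3.407 0.538
vertex 3.306 -3.442 1.019
endloop
endfacet
facet normal -0.145 -0.604 0.784
outer loop
vertex 3.542 -4.128 0.534
vertex 3.306 -3.442 1.019
vertex 2.705 -3.884 0.567
endloop
endfacet
facet normal -0.269 -0.948 0.172
outer loop
vertex 3.542 -4.128 0.534
vertex 2.705 -3.884 0.567
vertex 3.06 -4.123 -0.193
endloop
endfacet
facet normal 0.325 -0.919 -0.222
outer loop
vertex 3.542 -4.128 0.534
vertex 3.06 -4.123 -0.193
vertex 3.881 -3.828 -0.211
endloop
endfacet
facet normal 0.817 -0.557 0.147
outer loop
vertex 3.542 -4.128 0.534
vertex 3.881 -3.828 -0.211
vertex 4.033 -3.407 0.538
endloop
endfacet
facet normal 0.505 0.350 0.789
outer loop
vertex 3.306 -3.442 1.019
vertex 4.033 -3.407 0.538
vertex 3.5 -2.717 0.573
endloop
endfacet
facet normal -0.582 -0.040 0.812
outer loop
vertex 2.705 -3.884 0.567
vertex 3.306 -3.442 1.019
vertex 2.679 -3.012 0.591
endloop
endfacet
facet normal -0.783 -0.596 -0.178
outer loop
vertex 3.06 -4.123 -0.193
vertex 2.705 -3.884 0.567
vertex 2.527 -3.433 -0.158
endloop
endfacet
facet normal 0.180 -0.550 -0.816
outer loop
vertex 3.881 -3.828 -0.211
vertex 3.06 -4.123 -0.193
vertex 3.254 -3.398 -0.639
endloop
endfacet
facet normal 0.975 0.035 -0.218
outer loop
vertex 4.033 -3.407 0.538
vertex 3.881 -3.828 -0.211
vertex 3.855 -2.956 -0.187
endloop
endfacet

endsolid


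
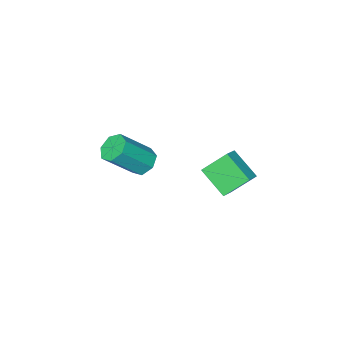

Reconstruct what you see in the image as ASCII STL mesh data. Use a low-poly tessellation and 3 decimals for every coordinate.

solid 
facet normal -0.662 0.234 -0.713
outer loop
vertex -2.649 -0.985 -0.89
vertex -3.148 -0.861 -0.386
vertex -2.676 -0.4 -0.673
endloop
endfacet
facet normal 0.749 0.261 -0.609
outer loop
vertex -2.649 -0.985 -0.89
vertex -2.676 -0.4 -0.673
vertex -1.412 -1.422 0.443
endloop
endfacet
facet normal 0.749 0.261 -0.609
outer loop
vertex -1.412 -1.422 0.443
vertex -2.676 -0.4 -0.673
vertex -1.439 -0.837 0.66
endloop
endfacet
facet normal 0.660 -0.234 0.714
outer loop
vertex -1.412 -1.422 0.443
vertex -1.439 -0.837 0.66
vertex -1.912 -1.299 0.946
endloop
endfacet
facet normal -0.662 0.234 -0.712
outer loop
vertex -2.676 -0.4 -0.673
vertex -3.148 -0.861 -0.386
vertex -3.058 -0.162 -0.24
endloop
endfacet
facet normal 0.434 0.894 -0.109
outer loop
vertex -2.676 -0.4 -0.673
vertex -3.058 -0.162 -0.24
vertex -1.439 -0.837 0.66
endloop
endfacet
facet normal 0.433 0.895 -0.108
outer loop
vertex -1.439 -0.837 0.66
vertex -3.058 -0.162 -0.24
vertex -1.822 -0.599 1.093
endloop
endfacet
facet normal 0.660 -0.235 0.713
outer loop
vertex -1.439 -0.837 0.66
vertex -1.822 -0.599 1.093
vertex -1.912 -1.299 0.946
endloop
endfacet
facet normal -0.661 0.234 -0.713
outer loop
vertex -3.058 -0.162 -0.24
vertex -3.148 -0.861 -0.386
vertex -3.509 -0.451 0.083
endloop
endfacet
facet normal -0.209 0.855 0.474
outer loop
vertex -3.058 -0.162 -0.24
vertex -3.509 -0.451 0.083
vertex -1.822 -0.599 1.093
endloop
endfacet
facet normal -0.209 0.855 0.474
outer loop
vertex -1.822 -0.599 1.093
vertex -3.509 -0.451 0.083
vertex -2.272 -0.888 1.416
endloop
endfacet
facet normal 0.662 -0.235 0.712
outer loop
vertex -1.822 -0.599 1.093
vertex -2.272 -0.888 1.416
vertex -1.912 -1.299 0.946
endloop
endfacet
facet normal -0.661 0.234 -0.713
outer loop
vertex -3.509 -0.451 0.083
vertex -3.148 -0.861 -0.386
vertex -3.687 -1.049 0.052
endloop
endfacet
facet normal -0.694 0.170 0.700
outer loop
vertex -3.509 -0.451 0.083
vertex -3.687 -1.049 0.052
vertex -2.272 -0.888 1.416
endloop
endfacet
facet normal -0.694 0.171 0.699
outer loop
vertex -2.272 -0.888 1.416
vertex -3.687 -1.049 0.052
vertex -2.451 -1.486 1.385
endloop
endfacet
facet normal 0.662 -0.235 0.712
outer loop
vertex -2.272 -0.888 1.416
vertex -2.451 -1.486 1.385
vertex -1.912 -1.299 0.946
endloop
endfacet
facet normal -0.661 0.234 -0.713
outer loop
vertex -3.687 -1.049 0.052
vertex -3.148 -0.861 -0.386
vertex -3.46 -1.505 -0.308
endloop
endfacet
facet normal -0.656 -0.641 0.398
outer loop
vertex -3.687 -1.049 0.052
vertex -3.46 -1.505 -0.308
vertex -2.451 -1.486 1.385
endloop
endfacet
facet normal -0.656 -0.641 0.398
outer loop
vertex -2.451 -1.486 1.385
vertex -3.46 -1.505 -0.308
vertex -2.224 -1.943 1.024
endloop
endfacet
facet normal 0.662 -0.234 0.712
outer loop
vertex -2.451 -1.486 1.385
vertex -2.224 -1.943 1.024
vertex -1.912 -1.299 0.946
endloop
endfacet
facet normal -0.662 0.234 -0.712
outer loop
vertex -3.46 -1.505 -0.308
vertex -3.148 -0.861 -0.386
vertex -2.998 -1.477 -0.728
endloop
endfacet
facet normal -0.126 -0.971 -0.203
outer loop
vertex -3.46 -1.505 -0.308
vertex -2.998 -1.477 -0.728
vertex -2.224 -1.943 1.024
endloop
endfacet
facet normal -0.125 -0.971 -0.203
outer loop
vertex -2.224 -1.943 1.024
vertex -2.998 -1.477 -0.728
vertex -1.762 -1.915 0.605
endloop
endfacet
facet normal 0.661 -0.234 0.713
outer loop
vertex -2.224 -1.943 1.024
vertex -1.762 -1.915 0.605
vertex -1.912 -1.299 0.946
endloop
endfacet
facet normal -0.661 0.235 -0.712
outer loop
vertex -2.998 -1.477 -0.728
vertex -3.148 -0.861 -0.386
vertex -2.649 -0.985 -0.89
endloop
endfacet
facet normal 0.501 -0.570 -0.652
outer loop
vertex -2.998 -1.477 -0.728
vertex -2.649 -0.985 -0.89
vertex -1.762 -1.915 0.605
endloop
endfacet
facet normal 0.501 -0.570 -0.652
outer loop
vertex -1.762 -1.915 0.605
vertex -2.649 -0.985 -0.89
vertex -1.412 -1.422 0.443
endloop
endfacet
facet normal 0.660 -0.234 0.714
outer loop
vertex -1.762 -1.915 0.605
vertex -1.412 -1.422 0.443
vertex -1.912 -1.299 0.946
endloop
endfacet
facet normal -0.804 -0.380 -0.457
outer loop
vertex -3.654 2.601 1.398
vertex -4.463 3.184 2.337
vertex -3.752 3.817 0.559
endloop
endfacet
facet normal 0.591 -0.425 -0.685
outer loop
vertex -3.077 4.136 0.943
vertex -3.654 2.601 1.398
vertex -3.752 3.817 0.559
endloop
endfacet
facet normal -0.804 -0.381 -0.457
outer loop
vertex -3.752 3.817 0.559
vertex -4.463 3.184 2.337
vertex -4.562 4.399 1.498
endloop
endfacet
facet normal -0.066 0.822 -0.566
outer loop
vertex -4.562 4.399 1.498
vertex -3.077 4.136 0.943
vertex -3.752 3.817 0.559
endloop
endfacet
facet normal 0.066 -0.821 0.567
outer loop
vertex -3.654 2.601 1.398
vertex -3.788 3.503 2.721
vertex -4.463 3.184 2.337
endloop
endfacet
facet normal 0.591 -0.425 -0.686
outer loop
vertex -2.978 2.921 1.782
vertex -3.654 2.601 1.398
vertex -3.077 4.136 0.943
endloop
endfacet
facet normal 0.067 -0.821 0.567
outer loop
vertex -2.978 2.921 1.782
vertex -3.788 3.503 2.721
vertex -3.654 2.601 1.398
endloop
endfacet
facet normal -0.591 0.425 0.686
outer loop
vertex -4.463 3.184 2.337
vertex -3.788 3.503 2.721
vertex -4.562 4.399 1.498
endloop
endfacet
facet normal -0.067 0.821 -0.567
outer loop
vertex -3.886 4.719 1.882
vertex -3.077 4.136 0.943
vertex -4.562 4.399 1.498
endloop
endfacet
facet normal -0.591 0.425 0.686
outer loop
vertex -4.562 4.399 1.498
vertex -3.788 3.503 2.721
vertex -3.886 4.719 1.882
endloop
endfacet
facet normal 0.804 0.381 0.456
outer loop
vertex -3.886 4.719 1.882
vertex -2.978 2.921 1.782
vertex -3.077 4.136 0.943
endloop
endfacet
facet normal 0.804 0.380 0.458
outer loop
vertex -3.788 3.503 2.721
vertex -2.978 2.921 1.782
vertex -3.886 4.719 1.882
endloop
endfacet

endsolid


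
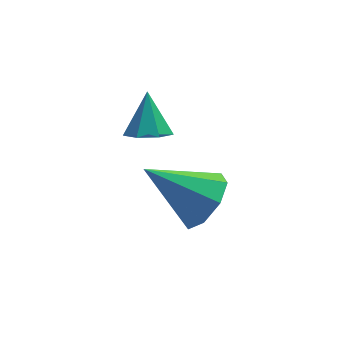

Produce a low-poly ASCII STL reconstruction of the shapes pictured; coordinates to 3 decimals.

solid 
facet normal -0.093 -0.604 -0.791
outer loop
vertex -2.409 -1.109 -0.014
vertex -2.936 -1.32 0.209
vertex -2.843 -0.846 -0.164
endloop
endfacet
facet normal 0.552 0.818 -0.161
outer loop
vertex -2.409 -1.109 -0.014
vertex -2.843 -0.846 -0.164
vertex -2.824 -0.6 1.151
endloop
endfacet
facet normal -0.095 -0.604 -0.791
outer loop
vertex -2.843 -0.846 -0.164
vertex -2.936 -1.32 0.209
vertex -3.347 -0.94 -0.032
endloop
endfacet
facet normal -0.225 0.958 -0.176
outer loop
vertex -2.843 -0.846 -0.164
vertex -3.347 -0.94 -0.032
vertex -2.824 -0.6 1.151
endloop
endfacet
facet normal -0.094 -0.604 -0.792
outer loop
vertex -3.347 -0.94 -0.032
vertex -2.936 -1.32 0.209
vertex -3.542 -1.32 0.281
endloop
endfacet
facet normal -0.801 0.568 0.191
outer loop
vertex -3.347 -0.94 -0.032
vertex -3.542 -1.32 0.281
vertex -2.824 -0.6 1.151
endloop
endfacet
facet normal -0.094 -0.605 -0.790
outer loop
vertex -3.542 -1.32 0.281
vertex -2.936 -1.32 0.209
vertex -3.28 -1.7 0.541
endloop
endfacet
facet normal -0.745 -0.059 0.664
outer loop
vertex -3.542 -1.32 0.281
vertex -3.28 -1.7 0.541
vertex -2.824 -0.6 1.151
endloop
endfacet
facet normal -0.094 -0.605 -0.790
outer loop
vertex -3.28 -1.7 0.541
vertex -2.936 -1.32 0.209
vertex -2.759 -1.794 0.551
endloop
endfacet
facet normal -0.098 -0.451 0.887
outer loop
vertex -3.28 -1.7 0.541
vertex -2.759 -1.794 0.551
vertex -2.824 -0.6 1.151
endloop
endfacet
facet normal -0.093 -0.605 -0.791
outer loop
vertex -2.759 -1.794 0.551
vertex -2.936 -1.32 0.209
vertex -2.371 -1.531 0.304
endloop
endfacet
facet normal 0.652 -0.312 0.691
outer loop
vertex -2.759 -1.794 0.551
vertex -2.371 -1.531 0.304
vertex -2.824 -0.6 1.151
endloop
endfacet
facet normal -0.093 -0.605 -0.791
outer loop
vertex -2.371 -1.531 0.304
vertex -2.936 -1.32 0.209
vertex -2.409 -1.109 -0.014
endloop
endfacet
facet normal 0.941 0.254 0.224
outer loop
vertex -2.371 -1.531 0.304
vertex -2.409 -1.109 -0.014
vertex -2.824 -0.6 1.151
endloop
endfacet
facet normal 0.756 -0.263 -0.599
outer loop
vertex -1.167 -1.376 -1.726
vertex -1.691 -1.953 -2.134
vertex -1.489 -1.105 -2.252
endloop
endfacet
facet normal 0.104 0.909 0.404
outer loop
vertex -1.167 -1.376 -1.726
vertex -1.489 -1.105 -2.252
vertex -3.089 -1.467 -1.026
endloop
endfacet
facet normal 0.757 -0.264 -0.598
outer loop
vertex -1.489 -1.105 -2.252
vertex -1.691 -1.953 -2.134
vertex -1.929 -1.331 -2.709
endloop
endfacet
facet normal -0.325 0.934 -0.149
outer loop
vertex -1.489 -1.105 -2.252
vertex -1.929 -1.331 -2.709
vertex -3.089 -1.467 -1.026
endloop
endfacet
facet normal 0.756 -0.264 -0.599
outer loop
vertex -1.929 -1.331 -2.709
vertex -1.691 -1.953 -2.134
vertex -2.23 -1.921 -2.829
endloop
endfacet
facet normal -0.742 0.475 -0.473
outer loop
vertex -1.929 -1.331 -2.709
vertex -2.23 -1.921 -2.829
vertex -3.089 -1.467 -1.026
endloop
endfacet
facet normal 0.757 -0.262 -0.599
outer loop
vertex -2.23 -1.921 -2.829
vertex -1.691 -1.953 -2.134
vertex -2.214 -2.531 -2.542
endloop
endfacet
facet normal -0.903 -0.202 -0.379
outer loop
vertex -2.23 -1.921 -2.829
vertex -2.214 -2.531 -2.542
vertex -3.089 -1.467 -1.026
endloop
endfacet
facet normal 0.757 -0.262 -0.599
outer loop
vertex -2.214 -2.531 -2.542
vertex -1.691 -1.953 -2.134
vertex -1.892 -2.802 -2.017
endloop
endfacet
facet normal -0.713 -0.697 0.078
outer loop
vertex -2.214 -2.531 -2.542
vertex -1.892 -2.802 -2.017
vertex -3.089 -1.467 -1.026
endloop
endfacet
facet normal 0.757 -0.262 -0.599
outer loop
vertex -1.892 -2.802 -2.017
vertex -1.691 -1.953 -2.134
vertex -1.452 -2.575 -1.56
endloop
endfacet
facet normal -0.283 -0.722 0.631
outer loop
vertex -1.892 -2.802 -2.017
vertex -1.452 -2.575 -1.56
vertex -3.089 -1.467 -1.026
endloop
endfacet
facet normal 0.755 -0.263 -0.600
outer loop
vertex -1.452 -2.575 -1.56
vertex -1.691 -1.953 -2.134
vertex -1.151 -1.985 -1.44
endloop
endfacet
facet normal 0.134 -0.263 0.956
outer loop
vertex -1.452 -2.575 -1.56
vertex -1.151 -1.985 -1.44
vertex -3.089 -1.467 -1.026
endloop
endfacet
facet normal 0.756 -0.262 -0.600
outer loop
vertex -1.151 -1.985 -1.44
vertex -1.691 -1.953 -2.134
vertex -1.167 -1.376 -1.726
endloop
endfacet
facet normal 0.294 0.413 0.862
outer loop
vertex -1.151 -1.985 -1.44
vertex -1.167 -1.376 -1.726
vertex -3.089 -1.467 -1.026
endloop
endfacet

endsolid


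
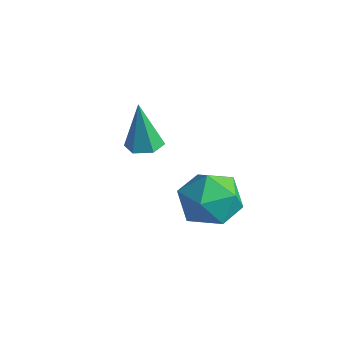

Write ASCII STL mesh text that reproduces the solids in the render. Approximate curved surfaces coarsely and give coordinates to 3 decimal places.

solid 
facet normal 0.122 0.028 -0.992
outer loop
vertex -1.324 1.822 -2.314
vertex -1.999 1.988 -2.392
vertex -1.52 2.493 -2.319
endloop
endfacet
facet normal 0.875 0.259 0.410
outer loop
vertex -1.324 1.822 -2.314
vertex -1.52 2.493 -2.319
vertex -2.241 1.932 -0.428
endloop
endfacet
facet normal 0.121 0.028 -0.992
outer loop
vertex -1.52 2.493 -2.319
vertex -1.999 1.988 -2.392
vertex -2.196 2.66 -2.397
endloop
endfacet
facet normal 0.188 0.920 0.344
outer loop
vertex -1.52 2.493 -2.319
vertex -2.196 2.66 -2.397
vertex -2.241 1.932 -0.428
endloop
endfacet
facet normal 0.121 0.028 -0.992
outer loop
vertex -2.196 2.66 -2.397
vertex -1.999 1.988 -2.392
vertex -2.675 2.155 -2.47
endloop
endfacet
facet normal -0.723 0.653 0.225
outer loop
vertex -2.196 2.66 -2.397
vertex -2.675 2.155 -2.47
vertex -2.241 1.932 -0.428
endloop
endfacet
facet normal 0.122 0.030 -0.992
outer loop
vertex -2.675 2.155 -2.47
vertex -1.999 1.988 -2.392
vertex -2.478 1.483 -2.466
endloop
endfacet
facet normal -0.946 -0.276 0.171
outer loop
vertex -2.675 2.155 -2.47
vertex -2.478 1.483 -2.466
vertex -2.241 1.932 -0.428
endloop
endfacet
facet normal 0.123 0.029 -0.992
outer loop
vertex -2.478 1.483 -2.466
vertex -1.999 1.988 -2.392
vertex -1.803 1.316 -2.387
endloop
endfacet
facet normal -0.259 -0.936 0.236
outer loop
vertex -2.478 1.483 -2.466
vertex -1.803 1.316 -2.387
vertex -2.241 1.932 -0.428
endloop
endfacet
facet normal 0.122 0.028 -0.992
outer loop
vertex -1.803 1.316 -2.387
vertex -1.999 1.988 -2.392
vertex -1.324 1.822 -2.314
endloop
endfacet
facet normal 0.652 -0.669 0.356
outer loop
vertex -1.803 1.316 -2.387
vertex -1.324 1.822 -2.314
vertex -2.241 1.932 -0.428
endloop
endfacet
facet normal 0.292 0.445 0.847
outer loop
vertex 1.813 2.617 -2.074
vertex 1.716 1.564 -1.487
vertex 2.762 1.871 -2.009
endloop
endfacet
facet normal 0.582 0.764 0.277
outer loop
vertex 1.813 2.617 -2.074
vertex 2.762 1.871 -2.009
vertex 2.51 2.439 -3.046
endloop
endfacet
facet normal 0.051 0.988 -0.144
outer loop
vertex 1.813 2.617 -2.074
vertex 2.51 2.439 -3.046
vertex 1.307 2.484 -3.164
endloop
endfacet
facet normal -0.567 0.807 0.165
outer loop
vertex 1.813 2.617 -2.074
vertex 1.307 2.484 -3.164
vertex 0.817 1.943 -2.2
endloop
endfacet
facet normal -0.417 0.472 0.777
outer loop
vertex 1.813 2.617 -2.074
vertex 0.817 1.943 -2.2
vertex 1.716 1.564 -1.487
endloop
endfacet
facet normal 0.958 0.275 -0.082
outer loop
vertex 2.51 2.439 -3.046
vertex 2.762 1.871 -2.009
vertex 2.843 1.277 -3.06
endloop
endfacet
facet normal 0.489 -0.240 0.838
outer loop
vertex 2.762 1.871 -2.009
vertex 1.716 1.564 -1.487
vertex 2.353 0.736 -2.096
endloop
endfacet
facet normal -0.659 -0.198 0.726
outer loop
vertex 1.716 1.564 -1.487
vertex 0.817 1.943 -2.2
vertex 1.15 0.781 -2.214
endloop
endfacet
facet normal -0.901 0.345 -0.264
outer loop
vertex 0.817 1.943 -2.2
vertex 1.307 2.484 -3.164
vertex 0.898 1.349 -3.251
endloop
endfacet
facet normal 0.099 0.638 -0.764
outer loop
vertex 1.307 2.484 -3.164
vertex 2.51 2.439 -3.046
vertex 1.944 1.656 -3.773
endloop
endfacet
facet normal 0.567 -0.807 -0.165
outer loop
vertex 1.847 0.603 -3.186
vertex 2.843 1.277 -3.06
vertex 2.353 0.736 -2.096
endloop
endfacet
facet normal -0.051 -0.988 0.144
outer loop
vertex 1.847 0.603 -3.186
vertex 2.353 0.736 -2.096
vertex 1.15 0.781 -2.214
endloop
endfacet
facet normal -0.582 -0.764 -0.277
outer loop
vertex 1.847 0.603 -3.186
vertex 1.15 0.781 -2.214
vertex 0.898 1.349 -3.251
endloop
endfacet
facet normal -0.292 -0.445 -0.847
outer loop
vertex 1.847 0.603 -3.186
vertex 0.898 1.349 -3.251
vertex 1.944 1.656 -3.773
endloop
endfacet
facet normal 0.417 -0.472 -0.777
outer loop
vertex 1.847 0.603 -3.186
vertex 1.944 1.656 -3.773
vertex 2.843 1.277 -3.06
endloop
endfacet
facet normal 0.901 -0.345 0.264
outer loop
vertex 2.353 0.736 -2.096
vertex 2.843 1.277 -3.06
vertex 2.762 1.871 -2.009
endloop
endfacet
facet normal -0.099 -0.638 0.764
outer loop
vertex 1.15 0.781 -2.214
vertex 2.353 0.736 -2.096
vertex 1.716 1.564 -1.487
endloop
endfacet
facet normal -0.958 -0.275 0.082
outer loop
vertex 0.898 1.349 -3.251
vertex 1.15 0.781 -2.214
vertex 0.817 1.943 -2.2
endloop
endfacet
facet normal -0.489 0.240 -0.838
outer loop
vertex 1.944 1.656 -3.773
vertex 0.898 1.349 -3.251
vertex 1.307 2.484 -3.164
endloop
endfacet
facet normal 0.659 0.198 -0.726
outer loop
vertex 2.843 1.277 -3.06
vertex 1.944 1.656 -3.773
vertex 2.51 2.439 -3.046
endloop
endfacet

endsolid


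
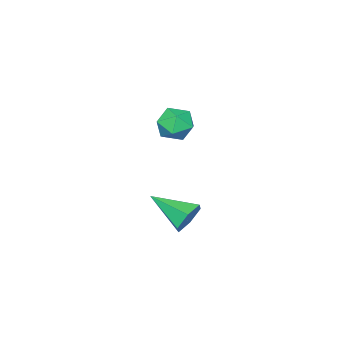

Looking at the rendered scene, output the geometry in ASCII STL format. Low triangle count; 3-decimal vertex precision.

solid 
facet normal -0.158 0.911 -0.380
outer loop
vertex 3.171 3.738 -4.597
vertex 2.802 3.986 -3.849
vertex 3.659 4.086 -3.966
endloop
endfacet
facet normal 0.816 -0.415 -0.402
outer loop
vertex 3.171 3.738 -4.597
vertex 3.659 4.086 -3.966
vertex 3.118 2.174 -3.091
endloop
endfacet
facet normal -0.158 0.911 -0.381
outer loop
vertex 3.659 4.086 -3.966
vertex 2.802 3.986 -3.849
vertex 3.29 4.335 -3.218
endloop
endfacet
facet normal 0.890 -0.044 0.454
outer loop
vertex 3.659 4.086 -3.966
vertex 3.29 4.335 -3.218
vertex 3.118 2.174 -3.091
endloop
endfacet
facet normal -0.158 0.911 -0.382
outer loop
vertex 3.29 4.335 -3.218
vertex 2.802 3.986 -3.849
vertex 2.433 4.235 -3.102
endloop
endfacet
facet normal 0.128 0.048 0.991
outer loop
vertex 3.29 4.335 -3.218
vertex 2.433 4.235 -3.102
vertex 3.118 2.174 -3.091
endloop
endfacet
facet normal -0.159 0.911 -0.382
outer loop
vertex 2.433 4.235 -3.102
vertex 2.802 3.986 -3.849
vertex 1.946 3.886 -3.732
endloop
endfacet
facet normal -0.704 -0.230 0.672
outer loop
vertex 2.433 4.235 -3.102
vertex 1.946 3.886 -3.732
vertex 3.118 2.174 -3.091
endloop
endfacet
facet normal -0.158 0.911 -0.380
outer loop
vertex 1.946 3.886 -3.732
vertex 2.802 3.986 -3.849
vertex 2.315 3.638 -4.48
endloop
endfacet
facet normal -0.778 -0.601 -0.184
outer loop
vertex 1.946 3.886 -3.732
vertex 2.315 3.638 -4.48
vertex 3.118 2.174 -3.091
endloop
endfacet
facet normal -0.158 0.911 -0.380
outer loop
vertex 2.315 3.638 -4.48
vertex 2.802 3.986 -3.849
vertex 3.171 3.738 -4.597
endloop
endfacet
facet normal -0.018 -0.693 -0.721
outer loop
vertex 2.315 3.638 -4.48
vertex 3.171 3.738 -4.597
vertex 3.118 2.174 -3.091
endloop
endfacet
facet normal -0.350 0.817 -0.459
outer loop
vertex -2.623 -0.859 -3.501
vertex -3.514 -0.984 -3.044
vertex -2.795 -0.429 -2.605
endloop
endfacet
facet normal 0.353 0.868 -0.349
outer loop
vertex -2.623 -0.859 -3.501
vertex -2.795 -0.429 -2.605
vertex -1.905 -0.866 -2.792
endloop
endfacet
facet normal 0.668 0.317 -0.673
outer loop
vertex -2.623 -0.859 -3.501
vertex -1.905 -0.866 -2.792
vertex -2.074 -1.691 -3.348
endloop
endfacet
facet normal 0.159 -0.076 -0.984
outer loop
vertex -2.623 -0.859 -3.501
vertex -2.074 -1.691 -3.348
vertex -3.068 -1.764 -3.503
endloop
endfacet
facet normal -0.469 0.233 -0.852
outer loop
vertex -2.623 -0.859 -3.501
vertex -3.068 -1.764 -3.503
vertex -3.514 -0.984 -3.044
endloop
endfacet
facet normal 0.471 0.808 0.353
outer loop
vertex -1.905 -0.866 -2.792
vertex -2.795 -0.429 -2.605
vertex -2.352 -0.996 -1.897
endloop
endfacet
facet normal -0.666 0.725 0.175
outer loop
vertex -2.795 -0.429 -2.605
vertex -3.514 -0.984 -3.044
vertex -3.346 -1.069 -2.052
endloop
endfacet
facet normal -0.860 -0.220 -0.461
outer loop
vertex -3.514 -0.984 -3.044
vertex -3.068 -1.764 -3.503
vertex -3.515 -1.894 -2.608
endloop
endfacet
facet normal 0.158 -0.720 -0.676
outer loop
vertex -3.068 -1.764 -3.503
vertex -2.074 -1.691 -3.348
vertex -2.625 -2.331 -2.795
endloop
endfacet
facet normal 0.981 -0.084 -0.173
outer loop
vertex -2.074 -1.691 -3.348
vertex -1.905 -0.866 -2.792
vertex -1.906 -1.776 -2.356
endloop
endfacet
facet normal -0.159 0.076 0.984
outer loop
vertex -2.797 -1.901 -1.899
vertex -2.352 -0.996 -1.897
vertex -3.346 -1.069 -2.052
endloop
endfacet
facet normal -0.668 -0.317 0.673
outer loop
vertex -2.797 -1.901 -1.899
vertex -3.346 -1.069 -2.052
vertex -3.515 -1.894 -2.608
endloop
endfacet
facet normal -0.353 -0.868 0.349
outer loop
vertex -2.797 -1.901 -1.899
vertex -3.515 -1.894 -2.608
vertex -2.625 -2.331 -2.795
endloop
endfacet
facet normal 0.350 -0.817 0.459
outer loop
vertex -2.797 -1.901 -1.899
vertex -2.625 -2.331 -2.795
vertex -1.906 -1.776 -2.356
endloop
endfacet
facet normal 0.469 -0.233 0.852
outer loop
vertex -2.797 -1.901 -1.899
vertex -1.906 -1.776 -2.356
vertex -2.352 -0.996 -1.897
endloop
endfacet
facet normal -0.158 0.720 0.676
outer loop
vertex -3.346 -1.069 -2.052
vertex -2.352 -0.996 -1.897
vertex -2.795 -0.429 -2.605
endloop
endfacet
facet normal -0.981 0.084 0.173
outer loop
vertex -3.515 -1.894 -2.608
vertex -3.346 -1.069 -2.052
vertex -3.514 -0.984 -3.044
endloop
endfacet
facet normal -0.471 -0.808 -0.353
outer loop
vertex -2.625 -2.331 -2.795
vertex -3.515 -1.894 -2.608
vertex -3.068 -1.764 -3.503
endloop
endfacet
facet normal 0.666 -0.725 -0.175
outer loop
vertex -1.906 -1.776 -2.356
vertex -2.625 -2.331 -2.795
vertex -2.074 -1.691 -3.348
endloop
endfacet
facet normal 0.860 0.220 0.461
outer loop
vertex -2.352 -0.996 -1.897
vertex -1.906 -1.776 -2.356
vertex -1.905 -0.866 -2.792
endloop
endfacet

endsolid


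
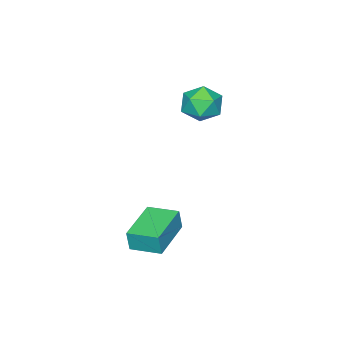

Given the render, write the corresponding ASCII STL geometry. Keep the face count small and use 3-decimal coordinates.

solid 
facet normal -0.373 0.503 0.779
outer loop
vertex -1.485 -1.034 2.186
vertex -2.387 -1.325 1.942
vertex -1.845 -1.866 2.551
endloop
endfacet
facet normal 0.290 0.276 0.916
outer loop
vertex -1.485 -1.034 2.186
vertex -1.845 -1.866 2.551
vertex -0.917 -1.827 2.245
endloop
endfacet
facet normal 0.723 0.549 0.419
outer loop
vertex -1.485 -1.034 2.186
vertex -0.917 -1.827 2.245
vertex -0.885 -1.261 1.448
endloop
endfacet
facet normal 0.327 0.945 -0.024
outer loop
vertex -1.485 -1.034 2.186
vertex -0.885 -1.261 1.448
vertex -1.793 -0.951 1.261
endloop
endfacet
facet normal -0.349 0.916 0.198
outer loop
vertex -1.485 -1.034 2.186
vertex -1.793 -0.951 1.261
vertex -2.387 -1.325 1.942
endloop
endfacet
facet normal 0.299 -0.434 0.850
outer loop
vertex -0.917 -1.827 2.245
vertex -1.845 -1.866 2.551
vertex -1.467 -2.609 2.039
endloop
endfacet
facet normal -0.774 -0.068 0.629
outer loop
vertex -1.845 -1.866 2.551
vertex -2.387 -1.325 1.942
vertex -2.375 -2.299 1.852
endloop
endfacet
facet normal -0.736 0.600 -0.313
outer loop
vertex -2.387 -1.325 1.942
vertex -1.793 -0.951 1.261
vertex -2.343 -1.733 1.055
endloop
endfacet
facet normal 0.359 0.647 -0.673
outer loop
vertex -1.793 -0.951 1.261
vertex -0.885 -1.261 1.448
vertex -1.415 -1.694 0.749
endloop
endfacet
facet normal 0.999 0.008 0.046
outer loop
vertex -0.885 -1.261 1.448
vertex -0.917 -1.827 2.245
vertex -0.873 -2.235 1.358
endloop
endfacet
facet normal -0.327 -0.945 0.024
outer loop
vertex -1.775 -2.526 1.114
vertex -1.467 -2.609 2.039
vertex -2.375 -2.299 1.852
endloop
endfacet
facet normal -0.723 -0.549 -0.419
outer loop
vertex -1.775 -2.526 1.114
vertex -2.375 -2.299 1.852
vertex -2.343 -1.733 1.055
endloop
endfacet
facet normal -0.290 -0.276 -0.916
outer loop
vertex -1.775 -2.526 1.114
vertex -2.343 -1.733 1.055
vertex -1.415 -1.694 0.749
endloop
endfacet
facet normal 0.373 -0.503 -0.779
outer loop
vertex -1.775 -2.526 1.114
vertex -1.415 -1.694 0.749
vertex -0.873 -2.235 1.358
endloop
endfacet
facet normal 0.349 -0.916 -0.198
outer loop
vertex -1.775 -2.526 1.114
vertex -0.873 -2.235 1.358
vertex -1.467 -2.609 2.039
endloop
endfacet
facet normal -0.359 -0.647 0.673
outer loop
vertex -2.375 -2.299 1.852
vertex -1.467 -2.609 2.039
vertex -1.845 -1.866 2.551
endloop
endfacet
facet normal -0.999 -0.008 -0.046
outer loop
vertex -2.343 -1.733 1.055
vertex -2.375 -2.299 1.852
vertex -2.387 -1.325 1.942
endloop
endfacet
facet normal -0.299 0.434 -0.850
outer loop
vertex -1.415 -1.694 0.749
vertex -2.343 -1.733 1.055
vertex -1.793 -0.951 1.261
endloop
endfacet
facet normal 0.774 0.068 -0.629
outer loop
vertex -0.873 -2.235 1.358
vertex -1.415 -1.694 0.749
vertex -0.885 -1.261 1.448
endloop
endfacet
facet normal 0.736 -0.600 0.313
outer loop
vertex -1.467 -2.609 2.039
vertex -0.873 -2.235 1.358
vertex -0.917 -1.827 2.245
endloop
endfacet
facet normal -0.951 -0.295 0.097
outer loop
vertex 1.6 -1.93 -2.964
vertex 1.202 -0.604 -2.834
vertex 1.481 -1.869 -3.945
endloop
endfacet
facet normal 0.286 -0.954 -0.094
outer loop
vertex 3.458 -1.256 -4.146
vertex 1.6 -1.93 -2.964
vertex 1.481 -1.869 -3.945
endloop
endfacet
facet normal -0.951 -0.295 0.097
outer loop
vertex 1.481 -1.869 -3.945
vertex 1.202 -0.604 -2.834
vertex 1.083 -0.544 -3.815
endloop
endfacet
facet normal -0.120 0.061 -0.991
outer loop
vertex 1.083 -0.544 -3.815
vertex 3.458 -1.256 -4.146
vertex 1.481 -1.869 -3.945
endloop
endfacet
facet normal 0.120 -0.061 0.991
outer loop
vertex 1.6 -1.93 -2.964
vertex 3.179 0.009 -3.035
vertex 1.202 -0.604 -2.834
endloop
endfacet
facet normal 0.287 -0.953 -0.093
outer loop
vertex 3.577 -1.316 -3.165
vertex 1.6 -1.93 -2.964
vertex 3.458 -1.256 -4.146
endloop
endfacet
facet normal 0.120 -0.061 0.991
outer loop
vertex 3.577 -1.316 -3.165
vertex 3.179 0.009 -3.035
vertex 1.6 -1.93 -2.964
endloop
endfacet
facet normal -0.286 0.954 0.093
outer loop
vertex 1.202 -0.604 -2.834
vertex 3.179 0.009 -3.035
vertex 1.083 -0.544 -3.815
endloop
endfacet
facet normal -0.120 0.061 -0.991
outer loop
vertex 3.06 0.07 -4.016
vertex 3.458 -1.256 -4.146
vertex 1.083 -0.544 -3.815
endloop
endfacet
facet normal -0.287 0.953 0.094
outer loop
vertex 1.083 -0.544 -3.815
vertex 3.179 0.009 -3.035
vertex 3.06 0.07 -4.016
endloop
endfacet
facet normal 0.951 0.295 -0.097
outer loop
vertex 3.06 0.07 -4.016
vertex 3.577 -1.316 -3.165
vertex 3.458 -1.256 -4.146
endloop
endfacet
facet normal 0.951 0.295 -0.097
outer loop
vertex 3.179 0.009 -3.035
vertex 3.577 -1.316 -3.165
vertex 3.06 0.07 -4.016
endloop
endfacet

endsolid


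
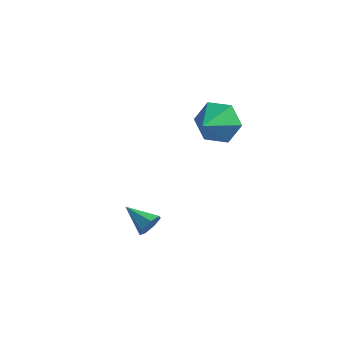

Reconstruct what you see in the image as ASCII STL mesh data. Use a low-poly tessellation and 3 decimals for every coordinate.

solid 
facet normal 0.926 -0.000 -0.377
outer loop
vertex 0.745 -1.969 -3.661
vertex 0.556 -1.77 -4.126
vertex 0.732 -1.501 -3.693
endloop
endfacet
facet normal 0.000 0.068 0.998
outer loop
vertex 0.745 -1.969 -3.661
vertex 0.732 -1.501 -3.693
vertex -0.556 -1.77 -3.674
endloop
endfacet
facet normal 0.927 -0.001 -0.376
outer loop
vertex 0.732 -1.501 -3.693
vertex 0.556 -1.77 -4.126
vertex 0.587 -1.236 -4.051
endloop
endfacet
facet normal -0.150 0.765 0.627
outer loop
vertex 0.732 -1.501 -3.693
vertex 0.587 -1.236 -4.051
vertex -0.556 -1.77 -3.674
endloop
endfacet
facet normal 0.925 -0.001 -0.379
outer loop
vertex 0.587 -1.236 -4.051
vertex 0.556 -1.77 -4.126
vertex 0.417 -1.374 -4.466
endloop
endfacet
facet normal -0.450 0.886 -0.110
outer loop
vertex 0.587 -1.236 -4.051
vertex 0.417 -1.374 -4.466
vertex -0.556 -1.77 -3.674
endloop
endfacet
facet normal 0.926 0.000 -0.378
outer loop
vertex 0.417 -1.374 -4.466
vertex 0.556 -1.77 -4.126
vertex 0.352 -1.81 -4.625
endloop
endfacet
facet normal -0.673 0.340 -0.657
outer loop
vertex 0.417 -1.374 -4.466
vertex 0.352 -1.81 -4.625
vertex -0.556 -1.77 -3.674
endloop
endfacet
facet normal 0.926 -0.001 -0.378
outer loop
vertex 0.352 -1.81 -4.625
vertex 0.556 -1.77 -4.126
vertex 0.44 -2.216 -4.409
endloop
endfacet
facet normal -0.651 -0.462 -0.602
outer loop
vertex 0.352 -1.81 -4.625
vertex 0.44 -2.216 -4.409
vertex -0.556 -1.77 -3.674
endloop
endfacet
facet normal 0.926 -0.001 -0.378
outer loop
vertex 0.44 -2.216 -4.409
vertex 0.556 -1.77 -4.126
vertex 0.615 -2.287 -3.98
endloop
endfacet
facet normal -0.401 -0.916 0.012
outer loop
vertex 0.44 -2.216 -4.409
vertex 0.615 -2.287 -3.98
vertex -0.556 -1.77 -3.674
endloop
endfacet
facet normal 0.926 -0.001 -0.377
outer loop
vertex 0.615 -2.287 -3.98
vertex 0.556 -1.77 -4.126
vertex 0.745 -1.969 -3.661
endloop
endfacet
facet normal -0.111 -0.681 0.724
outer loop
vertex 0.615 -2.287 -3.98
vertex 0.745 -1.969 -3.661
vertex -0.556 -1.77 -3.674
endloop
endfacet
facet normal -0.135 0.890 -0.437
outer loop
vertex -0.024 3.706 -1.211
vertex -0.308 3.263 -2.026
vertex -0.961 3.497 -1.348
endloop
endfacet
facet normal -0.112 -0.141 0.984
outer loop
vertex -0.024 3.706 -1.211
vertex -0.961 3.497 -1.348
vertex -0.132 2.097 -1.454
endloop
endfacet
facet normal -0.134 0.890 -0.437
outer loop
vertex -0.961 3.497 -1.348
vertex -0.308 3.263 -2.026
vertex -1.246 3.054 -2.163
endloop
endfacet
facet normal -0.724 -0.467 0.507
outer loop
vertex -0.961 3.497 -1.348
vertex -1.246 3.054 -2.163
vertex -0.132 2.097 -1.454
endloop
endfacet
facet normal -0.134 0.890 -0.437
outer loop
vertex -1.246 3.054 -2.163
vertex -0.308 3.263 -2.026
vertex -0.593 2.82 -2.841
endloop
endfacet
facet normal -0.540 -0.807 -0.241
outer loop
vertex -1.246 3.054 -2.163
vertex -0.593 2.82 -2.841
vertex -0.132 2.097 -1.454
endloop
endfacet
facet normal -0.134 0.890 -0.437
outer loop
vertex -0.593 2.82 -2.841
vertex -0.308 3.263 -2.026
vertex 0.345 3.029 -2.704
endloop
endfacet
facet normal 0.257 -0.819 -0.513
outer loop
vertex -0.593 2.82 -2.841
vertex 0.345 3.029 -2.704
vertex -0.132 2.097 -1.454
endloop
endfacet
facet normal -0.135 0.889 -0.437
outer loop
vertex 0.345 3.029 -2.704
vertex -0.308 3.263 -2.026
vertex 0.629 3.472 -1.89
endloop
endfacet
facet normal 0.870 -0.492 -0.035
outer loop
vertex 0.345 3.029 -2.704
vertex 0.629 3.472 -1.89
vertex -0.132 2.097 -1.454
endloop
endfacet
facet normal -0.135 0.890 -0.436
outer loop
vertex 0.629 3.472 -1.89
vertex -0.308 3.263 -2.026
vertex -0.024 3.706 -1.211
endloop
endfacet
facet normal 0.685 -0.154 0.712
outer loop
vertex 0.629 3.472 -1.89
vertex -0.024 3.706 -1.211
vertex -0.132 2.097 -1.454
endloop
endfacet

endsolid
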